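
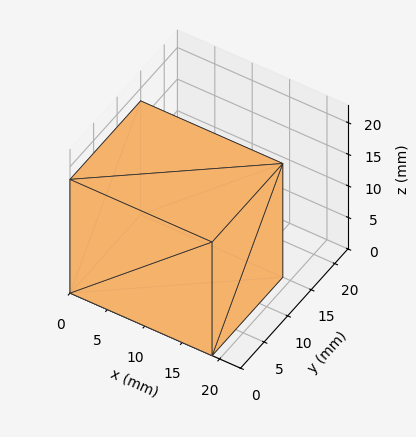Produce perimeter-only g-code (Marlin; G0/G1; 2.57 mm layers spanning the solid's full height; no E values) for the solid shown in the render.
Reading the render: the shape is a rectangular box, roughly 19 × 15 mm footprint and 18 mm tall (dimensions read to the nearest mm from the axis ticks). For the g-code, the solid's height is divided into equal slices at the stated Δz and each level perimeter traced with G1 moves after a G0 lift.

; perimeter-only toolpath
G21 ; units = mm
G90 ; absolute positioning
G28 ; home
; layer 1
G0 Z2.57
G0 X0.00 Y0.00
G1 X19.00 Y0.00
G1 X19.00 Y15.00
G1 X0.00 Y15.00
G1 X0.00 Y0.00
; layer 2
G0 Z5.14
G0 X0.00 Y0.00
G1 X19.00 Y0.00
G1 X19.00 Y15.00
G1 X0.00 Y15.00
G1 X0.00 Y0.00
; layer 3
G0 Z7.71
G0 X0.00 Y0.00
G1 X19.00 Y0.00
G1 X19.00 Y15.00
G1 X0.00 Y15.00
G1 X0.00 Y0.00
; layer 4
G0 Z10.29
G0 X0.00 Y0.00
G1 X19.00 Y0.00
G1 X19.00 Y15.00
G1 X0.00 Y15.00
G1 X0.00 Y0.00
; layer 5
G0 Z12.86
G0 X0.00 Y0.00
G1 X19.00 Y0.00
G1 X19.00 Y15.00
G1 X0.00 Y15.00
G1 X0.00 Y0.00
; layer 6
G0 Z15.43
G0 X0.00 Y0.00
G1 X19.00 Y0.00
G1 X19.00 Y15.00
G1 X0.00 Y15.00
G1 X0.00 Y0.00
; layer 7
G0 Z18.00
G0 X0.00 Y0.00
G1 X19.00 Y0.00
G1 X19.00 Y15.00
G1 X0.00 Y15.00
G1 X0.00 Y0.00
M2 ; end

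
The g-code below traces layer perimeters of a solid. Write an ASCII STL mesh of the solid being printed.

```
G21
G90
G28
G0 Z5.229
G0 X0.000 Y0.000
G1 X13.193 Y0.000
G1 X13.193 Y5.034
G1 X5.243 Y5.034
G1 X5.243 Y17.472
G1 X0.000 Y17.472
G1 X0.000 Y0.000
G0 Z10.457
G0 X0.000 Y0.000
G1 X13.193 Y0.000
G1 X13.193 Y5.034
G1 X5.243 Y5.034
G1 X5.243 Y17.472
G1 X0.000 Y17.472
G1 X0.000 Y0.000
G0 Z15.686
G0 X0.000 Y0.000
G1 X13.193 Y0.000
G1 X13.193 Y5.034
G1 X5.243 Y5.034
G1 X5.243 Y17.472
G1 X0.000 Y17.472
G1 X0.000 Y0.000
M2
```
solid part
  facet normal 0.0000 0.0000 -1.0000
    outer loop
      vertex 13.193 5.034 0.000
      vertex 13.193 0.000 0.000
      vertex 0.000 0.000 0.000
    endloop
  endfacet
  facet normal 0.0000 0.0000 -1.0000
    outer loop
      vertex 5.243 5.034 0.000
      vertex 13.193 5.034 0.000
      vertex 0.000 0.000 0.000
    endloop
  endfacet
  facet normal 0.0000 0.0000 -1.0000
    outer loop
      vertex 5.243 17.472 0.000
      vertex 5.243 5.034 0.000
      vertex 0.000 0.000 0.000
    endloop
  endfacet
  facet normal 0.0000 0.0000 -1.0000
    outer loop
      vertex 0.000 17.472 0.000
      vertex 5.243 17.472 0.000
      vertex 0.000 0.000 0.000
    endloop
  endfacet
  facet normal 0.0000 0.0000 1.0000
    outer loop
      vertex 0.000 0.000 15.686
      vertex 13.193 0.000 15.686
      vertex 13.193 5.034 15.686
    endloop
  endfacet
  facet normal 0.0000 0.0000 1.0000
    outer loop
      vertex 0.000 0.000 15.686
      vertex 13.193 5.034 15.686
      vertex 5.243 5.034 15.686
    endloop
  endfacet
  facet normal 0.0000 0.0000 1.0000
    outer loop
      vertex 0.000 0.000 15.686
      vertex 5.243 5.034 15.686
      vertex 5.243 17.472 15.686
    endloop
  endfacet
  facet normal 0.0000 0.0000 1.0000
    outer loop
      vertex 0.000 0.000 15.686
      vertex 5.243 17.472 15.686
      vertex 0.000 17.472 15.686
    endloop
  endfacet
  facet normal 0.0000 -1.0000 0.0000
    outer loop
      vertex 0.000 0.000 0.000
      vertex 13.193 0.000 0.000
      vertex 13.193 0.000 15.686
    endloop
  endfacet
  facet normal 0.0000 -1.0000 0.0000
    outer loop
      vertex 0.000 0.000 0.000
      vertex 13.193 0.000 15.686
      vertex 0.000 0.000 15.686
    endloop
  endfacet
  facet normal 1.0000 0.0000 0.0000
    outer loop
      vertex 13.193 0.000 0.000
      vertex 13.193 5.034 0.000
      vertex 13.193 5.034 15.686
    endloop
  endfacet
  facet normal 1.0000 0.0000 0.0000
    outer loop
      vertex 13.193 0.000 0.000
      vertex 13.193 5.034 15.686
      vertex 13.193 0.000 15.686
    endloop
  endfacet
  facet normal 0.0000 1.0000 0.0000
    outer loop
      vertex 13.193 5.034 0.000
      vertex 5.243 5.034 0.000
      vertex 5.243 5.034 15.686
    endloop
  endfacet
  facet normal 0.0000 1.0000 0.0000
    outer loop
      vertex 13.193 5.034 0.000
      vertex 5.243 5.034 15.686
      vertex 13.193 5.034 15.686
    endloop
  endfacet
  facet normal 1.0000 0.0000 0.0000
    outer loop
      vertex 5.243 5.034 0.000
      vertex 5.243 17.472 0.000
      vertex 5.243 17.472 15.686
    endloop
  endfacet
  facet normal 1.0000 0.0000 0.0000
    outer loop
      vertex 5.243 5.034 0.000
      vertex 5.243 17.472 15.686
      vertex 5.243 5.034 15.686
    endloop
  endfacet
  facet normal 0.0000 1.0000 0.0000
    outer loop
      vertex 5.243 17.472 0.000
      vertex 0.000 17.472 0.000
      vertex 0.000 17.472 15.686
    endloop
  endfacet
  facet normal 0.0000 1.0000 0.0000
    outer loop
      vertex 5.243 17.472 0.000
      vertex 0.000 17.472 15.686
      vertex 5.243 17.472 15.686
    endloop
  endfacet
  facet normal -1.0000 0.0000 0.0000
    outer loop
      vertex 0.000 17.472 0.000
      vertex 0.000 0.000 0.000
      vertex 0.000 0.000 15.686
    endloop
  endfacet
  facet normal -1.0000 0.0000 0.0000
    outer loop
      vertex 0.000 17.472 0.000
      vertex 0.000 0.000 15.686
      vertex 0.000 17.472 15.686
    endloop
  endfacet
endsolid part

The G0 Z moves step by Δz≈5.229 mm. Every layer's G1 loop is the same polygon, so the solid is a straight extrusion of it from z=0 to z≈15.7. Closing with flat bottom and top caps and triangulating gives 20 facets — an L-shaped prism: outer 13.2 × 17.5 mm, arm thicknesses ≈ 5.03 mm (horizontal) and 5.24 mm (vertical), extruded 15.7 mm in z.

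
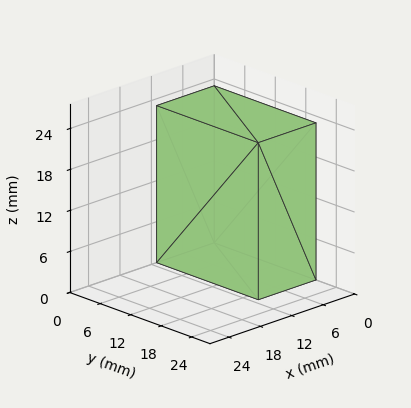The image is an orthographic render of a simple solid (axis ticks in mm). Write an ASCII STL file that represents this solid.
Reading the render: the shape is a rectangular box, roughly 11 × 20 mm footprint and 23 mm tall (dimensions read to the nearest mm from the axis ticks). For the STL, each face is triangulated and given an outward normal.

solid part
  facet normal 0.0000 0.0000 -1.0000
    outer loop
      vertex 11.0 20.0 0.0
      vertex 11.0 0.0 0.0
      vertex 0.0 0.0 0.0
    endloop
  endfacet
  facet normal 0.0000 0.0000 -1.0000
    outer loop
      vertex 0.0 20.0 0.0
      vertex 11.0 20.0 0.0
      vertex 0.0 0.0 0.0
    endloop
  endfacet
  facet normal 0.0000 0.0000 1.0000
    outer loop
      vertex 0.0 0.0 23.0
      vertex 11.0 0.0 23.0
      vertex 11.0 20.0 23.0
    endloop
  endfacet
  facet normal 0.0000 0.0000 1.0000
    outer loop
      vertex 0.0 0.0 23.0
      vertex 11.0 20.0 23.0
      vertex 0.0 20.0 23.0
    endloop
  endfacet
  facet normal 0.0000 -1.0000 0.0000
    outer loop
      vertex 0.0 0.0 0.0
      vertex 11.0 0.0 0.0
      vertex 11.0 0.0 23.0
    endloop
  endfacet
  facet normal 0.0000 -1.0000 0.0000
    outer loop
      vertex 0.0 0.0 0.0
      vertex 11.0 0.0 23.0
      vertex 0.0 0.0 23.0
    endloop
  endfacet
  facet normal 0.0000 1.0000 0.0000
    outer loop
      vertex 11.0 20.0 23.0
      vertex 11.0 20.0 0.0
      vertex 0.0 20.0 0.0
    endloop
  endfacet
  facet normal 0.0000 1.0000 0.0000
    outer loop
      vertex 0.0 20.0 23.0
      vertex 11.0 20.0 23.0
      vertex 0.0 20.0 0.0
    endloop
  endfacet
  facet normal -1.0000 0.0000 0.0000
    outer loop
      vertex 0.0 20.0 23.0
      vertex 0.0 20.0 0.0
      vertex 0.0 0.0 0.0
    endloop
  endfacet
  facet normal -1.0000 0.0000 0.0000
    outer loop
      vertex 0.0 0.0 23.0
      vertex 0.0 20.0 23.0
      vertex 0.0 0.0 0.0
    endloop
  endfacet
  facet normal 1.0000 0.0000 0.0000
    outer loop
      vertex 11.0 0.0 0.0
      vertex 11.0 20.0 0.0
      vertex 11.0 20.0 23.0
    endloop
  endfacet
  facet normal 1.0000 0.0000 0.0000
    outer loop
      vertex 11.0 0.0 0.0
      vertex 11.0 20.0 23.0
      vertex 11.0 0.0 23.0
    endloop
  endfacet
endsolid part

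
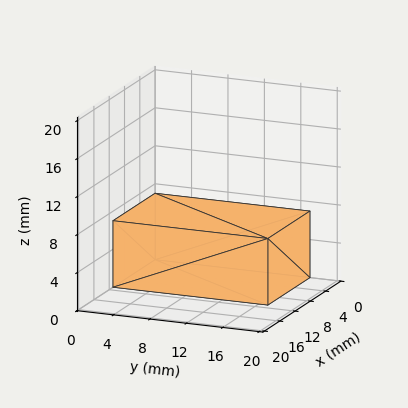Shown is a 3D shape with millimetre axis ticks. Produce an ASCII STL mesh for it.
Reading the render: the shape is a rectangular box, roughly 11 × 17 mm footprint and 7 mm tall (dimensions read to the nearest mm from the axis ticks). For the STL, each face is triangulated and given an outward normal.

solid part
  facet normal 0.0000 0.0000 -1.0000
    outer loop
      vertex 11.00 17.00 0.00
      vertex 11.00 0.00 0.00
      vertex 0.00 0.00 0.00
    endloop
  endfacet
  facet normal 0.0000 0.0000 -1.0000
    outer loop
      vertex 0.00 17.00 0.00
      vertex 11.00 17.00 0.00
      vertex 0.00 0.00 0.00
    endloop
  endfacet
  facet normal 0.0000 0.0000 1.0000
    outer loop
      vertex 0.00 0.00 7.00
      vertex 11.00 0.00 7.00
      vertex 11.00 17.00 7.00
    endloop
  endfacet
  facet normal 0.0000 0.0000 1.0000
    outer loop
      vertex 0.00 0.00 7.00
      vertex 11.00 17.00 7.00
      vertex 0.00 17.00 7.00
    endloop
  endfacet
  facet normal 0.0000 -1.0000 0.0000
    outer loop
      vertex 0.00 0.00 0.00
      vertex 11.00 0.00 0.00
      vertex 11.00 0.00 7.00
    endloop
  endfacet
  facet normal 0.0000 -1.0000 0.0000
    outer loop
      vertex 0.00 0.00 0.00
      vertex 11.00 0.00 7.00
      vertex 0.00 0.00 7.00
    endloop
  endfacet
  facet normal 0.0000 1.0000 0.0000
    outer loop
      vertex 11.00 17.00 7.00
      vertex 11.00 17.00 0.00
      vertex 0.00 17.00 0.00
    endloop
  endfacet
  facet normal 0.0000 1.0000 0.0000
    outer loop
      vertex 0.00 17.00 7.00
      vertex 11.00 17.00 7.00
      vertex 0.00 17.00 0.00
    endloop
  endfacet
  facet normal -1.0000 0.0000 0.0000
    outer loop
      vertex 0.00 17.00 7.00
      vertex 0.00 17.00 0.00
      vertex 0.00 0.00 0.00
    endloop
  endfacet
  facet normal -1.0000 0.0000 0.0000
    outer loop
      vertex 0.00 0.00 7.00
      vertex 0.00 17.00 7.00
      vertex 0.00 0.00 0.00
    endloop
  endfacet
  facet normal 1.0000 0.0000 0.0000
    outer loop
      vertex 11.00 0.00 0.00
      vertex 11.00 17.00 0.00
      vertex 11.00 17.00 7.00
    endloop
  endfacet
  facet normal 1.0000 0.0000 0.0000
    outer loop
      vertex 11.00 0.00 0.00
      vertex 11.00 17.00 7.00
      vertex 11.00 0.00 7.00
    endloop
  endfacet
endsolid part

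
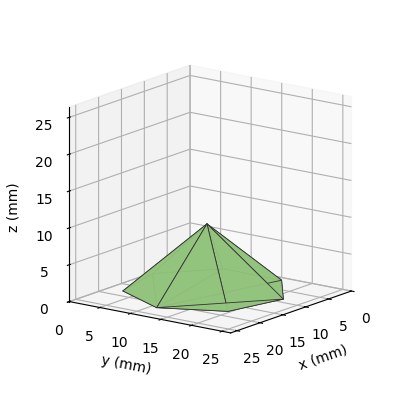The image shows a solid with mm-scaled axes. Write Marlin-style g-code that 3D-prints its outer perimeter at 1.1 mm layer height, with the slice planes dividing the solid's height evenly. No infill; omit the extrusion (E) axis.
Reading the render: the shape is a regular 7-sided pyramid, base circumscribed radius ≈ 11 mm, apex at z ≈ 9 mm (dimensions read to the nearest mm from the axis ticks). For the g-code, the solid's height is divided into equal slices at the stated Δz and each level perimeter traced with G1 moves after a G0 lift.

; perimeter-only toolpath
G21 ; units = mm
G90 ; absolute positioning
G28 ; home
; layer 1
G0 Z1.1
G0 X20.6 Y11.0
G1 X17.0 Y18.5
G1 X8.9 Y20.4
G1 X2.3 Y15.2
G1 X2.3 Y6.8
G1 X8.9 Y1.6
G1 X17.0 Y3.5
G1 X20.6 Y11.0
; layer 2
G0 Z2.2
G0 X19.2 Y11.0
G1 X16.2 Y17.5
G1 X9.2 Y19.0
G1 X3.6 Y14.6
G1 X3.6 Y7.4
G1 X9.2 Y3.0
G1 X16.2 Y4.5
G1 X19.2 Y11.0
; layer 3
G0 Z3.4
G0 X17.9 Y11.0
G1 X15.3 Y16.4
G1 X9.5 Y17.7
G1 X4.8 Y14.0
G1 X4.8 Y8.0
G1 X9.5 Y4.3
G1 X15.3 Y5.6
G1 X17.9 Y11.0
; layer 4
G0 Z4.5
G0 X16.5 Y11.0
G1 X14.4 Y15.3
G1 X9.8 Y16.4
G1 X6.0 Y13.4
G1 X6.0 Y8.6
G1 X9.8 Y5.7
G1 X14.4 Y6.7
G1 X16.5 Y11.0
; layer 5
G0 Z5.6
G0 X15.1 Y11.0
G1 X13.6 Y14.2
G1 X10.1 Y15.0
G1 X7.3 Y12.8
G1 X7.3 Y9.2
G1 X10.1 Y7.0
G1 X13.6 Y7.8
G1 X15.1 Y11.0
; layer 6
G0 Z6.8
G0 X13.8 Y11.0
G1 X12.7 Y13.2
G1 X10.4 Y13.7
G1 X8.5 Y12.2
G1 X8.5 Y9.8
G1 X10.4 Y8.3
G1 X12.7 Y8.8
G1 X13.8 Y11.0
; layer 7
G0 Z7.9
G0 X12.4 Y11.0
G1 X11.9 Y12.1
G1 X10.7 Y12.3
G1 X9.8 Y11.6
G1 X9.8 Y10.4
G1 X10.7 Y9.7
G1 X11.9 Y9.9
G1 X12.4 Y11.0
M2 ; end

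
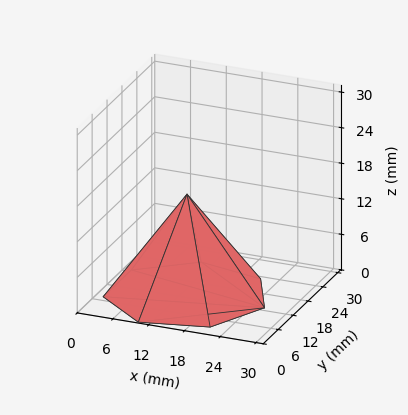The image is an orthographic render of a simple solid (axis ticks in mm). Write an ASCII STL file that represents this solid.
Reading the render: the shape is a regular 7-sided pyramid, base circumscribed radius ≈ 13 mm, apex at z ≈ 17 mm (dimensions read to the nearest mm from the axis ticks). For the STL, each face is triangulated and given an outward normal.

solid part
  facet normal 0.0000 0.0000 -1.0000
    outer loop
      vertex 10.11 25.67 0.00
      vertex 21.11 23.16 0.00
      vertex 26.00 13.00 0.00
    endloop
  endfacet
  facet normal 0.0000 0.0000 -1.0000
    outer loop
      vertex 1.29 18.64 0.00
      vertex 10.11 25.67 0.00
      vertex 26.00 13.00 0.00
    endloop
  endfacet
  facet normal 0.0000 0.0000 -1.0000
    outer loop
      vertex 1.29 7.36 0.00
      vertex 1.29 18.64 0.00
      vertex 26.00 13.00 0.00
    endloop
  endfacet
  facet normal 0.0000 0.0000 -1.0000
    outer loop
      vertex 10.11 0.33 0.00
      vertex 1.29 7.36 0.00
      vertex 26.00 13.00 0.00
    endloop
  endfacet
  facet normal 0.0000 0.0000 -1.0000
    outer loop
      vertex 21.11 2.84 0.00
      vertex 10.11 0.33 0.00
      vertex 26.00 13.00 0.00
    endloop
  endfacet
  facet normal 0.7420 0.3571 0.5674
    outer loop
      vertex 26.00 13.00 0.00
      vertex 21.11 23.16 0.00
      vertex 13.00 13.00 17.00
    endloop
  endfacet
  facet normal 0.1832 0.8029 0.5673
    outer loop
      vertex 21.11 23.16 0.00
      vertex 10.11 25.67 0.00
      vertex 13.00 13.00 17.00
    endloop
  endfacet
  facet normal -0.5133 0.6440 0.5672
    outer loop
      vertex 10.11 25.67 0.00
      vertex 1.29 18.64 0.00
      vertex 13.00 13.00 17.00
    endloop
  endfacet
  facet normal -0.8235 0.0000 0.5673
    outer loop
      vertex 1.29 18.64 0.00
      vertex 1.29 7.36 0.00
      vertex 13.00 13.00 17.00
    endloop
  endfacet
  facet normal -0.5133 -0.6440 0.5672
    outer loop
      vertex 1.29 7.36 0.00
      vertex 10.11 0.33 0.00
      vertex 13.00 13.00 17.00
    endloop
  endfacet
  facet normal 0.1832 -0.8029 0.5673
    outer loop
      vertex 10.11 0.33 0.00
      vertex 21.11 2.84 0.00
      vertex 13.00 13.00 17.00
    endloop
  endfacet
  facet normal 0.7420 -0.3571 0.5674
    outer loop
      vertex 21.11 2.84 0.00
      vertex 26.00 13.00 0.00
      vertex 13.00 13.00 17.00
    endloop
  endfacet
endsolid part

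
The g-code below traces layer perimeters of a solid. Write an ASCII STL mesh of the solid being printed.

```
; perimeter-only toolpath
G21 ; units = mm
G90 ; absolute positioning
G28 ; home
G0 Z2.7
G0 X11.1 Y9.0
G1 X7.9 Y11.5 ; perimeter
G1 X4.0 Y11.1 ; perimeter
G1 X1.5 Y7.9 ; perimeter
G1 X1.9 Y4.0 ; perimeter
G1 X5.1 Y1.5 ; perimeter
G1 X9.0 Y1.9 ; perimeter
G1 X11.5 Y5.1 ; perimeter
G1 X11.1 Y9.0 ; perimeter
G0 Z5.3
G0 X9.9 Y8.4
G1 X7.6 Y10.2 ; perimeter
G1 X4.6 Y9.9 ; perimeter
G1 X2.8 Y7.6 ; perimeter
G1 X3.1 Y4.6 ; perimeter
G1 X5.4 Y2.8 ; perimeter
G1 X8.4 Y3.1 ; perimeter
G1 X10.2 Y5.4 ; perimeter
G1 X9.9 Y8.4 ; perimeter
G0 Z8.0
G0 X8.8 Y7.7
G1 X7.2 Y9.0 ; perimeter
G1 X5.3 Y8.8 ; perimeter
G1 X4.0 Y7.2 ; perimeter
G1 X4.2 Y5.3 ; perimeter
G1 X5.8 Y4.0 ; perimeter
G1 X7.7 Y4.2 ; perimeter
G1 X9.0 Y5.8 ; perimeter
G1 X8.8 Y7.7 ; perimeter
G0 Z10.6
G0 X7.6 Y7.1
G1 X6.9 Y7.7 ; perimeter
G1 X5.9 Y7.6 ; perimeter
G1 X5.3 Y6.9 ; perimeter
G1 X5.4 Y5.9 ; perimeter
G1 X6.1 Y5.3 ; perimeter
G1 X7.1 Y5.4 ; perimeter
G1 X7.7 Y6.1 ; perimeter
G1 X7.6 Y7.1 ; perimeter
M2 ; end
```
solid part
  facet normal 0.0000 0.0000 -1.0000
    outer loop
      vertex 3.4 12.2 0.0
      vertex 8.3 12.7 0.0
      vertex 12.2 9.6 0.0
    endloop
  endfacet
  facet normal 0.0000 0.0000 -1.0000
    outer loop
      vertex 0.3 8.3 0.0
      vertex 3.4 12.2 0.0
      vertex 12.2 9.6 0.0
    endloop
  endfacet
  facet normal 0.0000 0.0000 -1.0000
    outer loop
      vertex 0.8 3.4 0.0
      vertex 0.3 8.3 0.0
      vertex 12.2 9.6 0.0
    endloop
  endfacet
  facet normal 0.0000 0.0000 -1.0000
    outer loop
      vertex 4.7 0.3 0.0
      vertex 0.8 3.4 0.0
      vertex 12.2 9.6 0.0
    endloop
  endfacet
  facet normal 0.0000 0.0000 -1.0000
    outer loop
      vertex 9.6 0.8 0.0
      vertex 4.7 0.3 0.0
      vertex 12.2 9.6 0.0
    endloop
  endfacet
  facet normal 0.0000 0.0000 -1.0000
    outer loop
      vertex 12.7 4.7 0.0
      vertex 9.6 0.8 0.0
      vertex 12.2 9.6 0.0
    endloop
  endfacet
  facet normal 0.5676 0.7141 0.4097
    outer loop
      vertex 12.2 9.6 0.0
      vertex 8.3 12.7 0.0
      vertex 6.5 6.5 13.3
    endloop
  endfacet
  facet normal -0.0926 0.9072 0.4104
    outer loop
      vertex 8.3 12.7 0.0
      vertex 3.4 12.2 0.0
      vertex 6.5 6.5 13.3
    endloop
  endfacet
  facet normal -0.7141 0.5676 0.4097
    outer loop
      vertex 3.4 12.2 0.0
      vertex 0.3 8.3 0.0
      vertex 6.5 6.5 13.3
    endloop
  endfacet
  facet normal -0.9072 -0.0926 0.4104
    outer loop
      vertex 0.3 8.3 0.0
      vertex 0.8 3.4 0.0
      vertex 6.5 6.5 13.3
    endloop
  endfacet
  facet normal -0.5676 -0.7141 0.4097
    outer loop
      vertex 0.8 3.4 0.0
      vertex 4.7 0.3 0.0
      vertex 6.5 6.5 13.3
    endloop
  endfacet
  facet normal 0.0926 -0.9072 0.4104
    outer loop
      vertex 4.7 0.3 0.0
      vertex 9.6 0.8 0.0
      vertex 6.5 6.5 13.3
    endloop
  endfacet
  facet normal 0.7141 -0.5676 0.4097
    outer loop
      vertex 9.6 0.8 0.0
      vertex 12.7 4.7 0.0
      vertex 6.5 6.5 13.3
    endloop
  endfacet
  facet normal 0.9072 0.0926 0.4104
    outer loop
      vertex 12.7 4.7 0.0
      vertex 12.2 9.6 0.0
      vertex 6.5 6.5 13.3
    endloop
  endfacet
endsolid part

The G0 Z moves step by Δz≈2.7 mm. The G1 loops shrink linearly with z, so the solid tapers from its base footprint up to z≈13.3. Closing with a flat bottom cap and the tapered top and triangulating gives 14 facets — a regular 8-sided pyramid, base circumscribed radius ≈ 6.5 mm, apex at z ≈ 13.3 mm.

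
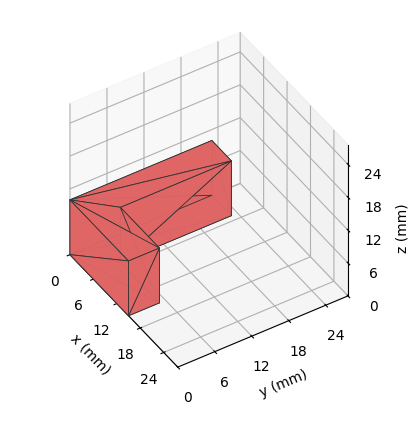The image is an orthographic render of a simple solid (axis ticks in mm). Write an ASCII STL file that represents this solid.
Reading the render: the shape is an L-shaped prism: outer 15 × 23 mm, arm thicknesses ≈ 5 mm (horizontal) and 5 mm (vertical), extruded 10 mm in z (dimensions read to the nearest mm from the axis ticks). For the STL, each face is triangulated and given an outward normal.

solid part
  facet normal 0.0000 0.0000 -1.0000
    outer loop
      vertex 15.00 5.00 0.00
      vertex 15.00 0.00 0.00
      vertex 0.00 0.00 0.00
    endloop
  endfacet
  facet normal 0.0000 0.0000 -1.0000
    outer loop
      vertex 5.00 5.00 0.00
      vertex 15.00 5.00 0.00
      vertex 0.00 0.00 0.00
    endloop
  endfacet
  facet normal 0.0000 0.0000 -1.0000
    outer loop
      vertex 5.00 23.00 0.00
      vertex 5.00 5.00 0.00
      vertex 0.00 0.00 0.00
    endloop
  endfacet
  facet normal 0.0000 0.0000 -1.0000
    outer loop
      vertex 0.00 23.00 0.00
      vertex 5.00 23.00 0.00
      vertex 0.00 0.00 0.00
    endloop
  endfacet
  facet normal 0.0000 0.0000 1.0000
    outer loop
      vertex 0.00 0.00 10.00
      vertex 15.00 0.00 10.00
      vertex 15.00 5.00 10.00
    endloop
  endfacet
  facet normal 0.0000 0.0000 1.0000
    outer loop
      vertex 0.00 0.00 10.00
      vertex 15.00 5.00 10.00
      vertex 5.00 5.00 10.00
    endloop
  endfacet
  facet normal 0.0000 0.0000 1.0000
    outer loop
      vertex 0.00 0.00 10.00
      vertex 5.00 5.00 10.00
      vertex 5.00 23.00 10.00
    endloop
  endfacet
  facet normal 0.0000 0.0000 1.0000
    outer loop
      vertex 0.00 0.00 10.00
      vertex 5.00 23.00 10.00
      vertex 0.00 23.00 10.00
    endloop
  endfacet
  facet normal 0.0000 -1.0000 0.0000
    outer loop
      vertex 0.00 0.00 0.00
      vertex 15.00 0.00 0.00
      vertex 15.00 0.00 10.00
    endloop
  endfacet
  facet normal 0.0000 -1.0000 0.0000
    outer loop
      vertex 0.00 0.00 0.00
      vertex 15.00 0.00 10.00
      vertex 0.00 0.00 10.00
    endloop
  endfacet
  facet normal 1.0000 0.0000 0.0000
    outer loop
      vertex 15.00 0.00 0.00
      vertex 15.00 5.00 0.00
      vertex 15.00 5.00 10.00
    endloop
  endfacet
  facet normal 1.0000 0.0000 0.0000
    outer loop
      vertex 15.00 0.00 0.00
      vertex 15.00 5.00 10.00
      vertex 15.00 0.00 10.00
    endloop
  endfacet
  facet normal 0.0000 1.0000 0.0000
    outer loop
      vertex 15.00 5.00 0.00
      vertex 5.00 5.00 0.00
      vertex 5.00 5.00 10.00
    endloop
  endfacet
  facet normal 0.0000 1.0000 0.0000
    outer loop
      vertex 15.00 5.00 0.00
      vertex 5.00 5.00 10.00
      vertex 15.00 5.00 10.00
    endloop
  endfacet
  facet normal 1.0000 0.0000 0.0000
    outer loop
      vertex 5.00 5.00 0.00
      vertex 5.00 23.00 0.00
      vertex 5.00 23.00 10.00
    endloop
  endfacet
  facet normal 1.0000 0.0000 0.0000
    outer loop
      vertex 5.00 5.00 0.00
      vertex 5.00 23.00 10.00
      vertex 5.00 5.00 10.00
    endloop
  endfacet
  facet normal 0.0000 1.0000 0.0000
    outer loop
      vertex 5.00 23.00 0.00
      vertex 0.00 23.00 0.00
      vertex 0.00 23.00 10.00
    endloop
  endfacet
  facet normal 0.0000 1.0000 0.0000
    outer loop
      vertex 5.00 23.00 0.00
      vertex 0.00 23.00 10.00
      vertex 5.00 23.00 10.00
    endloop
  endfacet
  facet normal -1.0000 0.0000 0.0000
    outer loop
      vertex 0.00 23.00 0.00
      vertex 0.00 0.00 0.00
      vertex 0.00 0.00 10.00
    endloop
  endfacet
  facet normal -1.0000 0.0000 0.0000
    outer loop
      vertex 0.00 23.00 0.00
      vertex 0.00 0.00 10.00
      vertex 0.00 23.00 10.00
    endloop
  endfacet
endsolid part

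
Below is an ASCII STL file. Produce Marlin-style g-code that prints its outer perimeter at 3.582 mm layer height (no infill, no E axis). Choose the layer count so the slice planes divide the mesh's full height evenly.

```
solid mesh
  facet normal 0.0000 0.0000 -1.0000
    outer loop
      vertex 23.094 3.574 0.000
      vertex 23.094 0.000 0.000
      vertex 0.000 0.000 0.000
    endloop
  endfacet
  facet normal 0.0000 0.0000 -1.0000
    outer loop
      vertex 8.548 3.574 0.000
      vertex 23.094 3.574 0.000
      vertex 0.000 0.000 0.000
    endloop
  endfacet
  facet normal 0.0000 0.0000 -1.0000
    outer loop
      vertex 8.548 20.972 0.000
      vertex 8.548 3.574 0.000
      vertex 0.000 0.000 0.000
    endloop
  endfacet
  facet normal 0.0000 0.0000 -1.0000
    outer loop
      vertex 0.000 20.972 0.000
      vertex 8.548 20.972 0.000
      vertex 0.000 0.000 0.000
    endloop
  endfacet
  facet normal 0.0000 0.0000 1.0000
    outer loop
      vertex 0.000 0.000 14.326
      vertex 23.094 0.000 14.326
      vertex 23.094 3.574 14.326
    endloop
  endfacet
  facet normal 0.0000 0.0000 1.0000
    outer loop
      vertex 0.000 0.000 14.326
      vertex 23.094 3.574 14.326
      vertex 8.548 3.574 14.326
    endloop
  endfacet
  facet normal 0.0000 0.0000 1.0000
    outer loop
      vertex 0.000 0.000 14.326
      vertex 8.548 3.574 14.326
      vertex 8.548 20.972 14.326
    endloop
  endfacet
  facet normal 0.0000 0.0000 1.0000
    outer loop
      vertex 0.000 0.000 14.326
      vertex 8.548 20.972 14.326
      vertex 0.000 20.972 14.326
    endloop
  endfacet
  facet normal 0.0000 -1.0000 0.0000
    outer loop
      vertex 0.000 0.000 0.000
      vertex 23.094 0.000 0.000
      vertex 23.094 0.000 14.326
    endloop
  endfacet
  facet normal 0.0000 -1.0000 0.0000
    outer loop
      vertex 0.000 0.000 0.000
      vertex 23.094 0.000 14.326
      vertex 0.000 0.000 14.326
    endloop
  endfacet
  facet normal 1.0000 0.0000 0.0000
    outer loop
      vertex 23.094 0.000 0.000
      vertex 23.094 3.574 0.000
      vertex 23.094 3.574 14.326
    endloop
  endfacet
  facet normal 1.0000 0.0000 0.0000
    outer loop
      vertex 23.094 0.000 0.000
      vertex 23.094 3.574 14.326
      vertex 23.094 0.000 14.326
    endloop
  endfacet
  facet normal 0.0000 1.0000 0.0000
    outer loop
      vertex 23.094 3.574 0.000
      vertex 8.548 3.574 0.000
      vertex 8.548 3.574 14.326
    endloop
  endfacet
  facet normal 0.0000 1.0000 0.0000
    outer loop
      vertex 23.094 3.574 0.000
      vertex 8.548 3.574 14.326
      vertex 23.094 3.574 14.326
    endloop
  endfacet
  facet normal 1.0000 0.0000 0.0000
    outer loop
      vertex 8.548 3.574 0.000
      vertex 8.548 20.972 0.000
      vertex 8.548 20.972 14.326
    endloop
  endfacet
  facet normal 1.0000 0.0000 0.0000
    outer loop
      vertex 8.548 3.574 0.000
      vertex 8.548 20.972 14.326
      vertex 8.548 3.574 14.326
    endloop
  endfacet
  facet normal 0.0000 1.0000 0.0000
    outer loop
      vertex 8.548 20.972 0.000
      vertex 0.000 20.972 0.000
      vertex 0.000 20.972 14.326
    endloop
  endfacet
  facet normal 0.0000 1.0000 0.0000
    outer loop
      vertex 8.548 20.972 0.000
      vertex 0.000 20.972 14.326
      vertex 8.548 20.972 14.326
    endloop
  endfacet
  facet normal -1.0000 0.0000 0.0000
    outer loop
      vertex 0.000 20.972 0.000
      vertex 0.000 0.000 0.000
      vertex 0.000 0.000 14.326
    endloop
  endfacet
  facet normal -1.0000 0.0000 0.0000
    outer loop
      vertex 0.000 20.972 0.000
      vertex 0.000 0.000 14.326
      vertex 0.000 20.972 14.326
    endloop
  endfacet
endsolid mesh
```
; perimeter-only toolpath
G21 ; units = mm
G90 ; absolute positioning
G28 ; home
; layer 1
G0 Z3.582
G0 X0.000 Y0.000
G1 X23.094 Y0.000
G1 X23.094 Y3.574
G1 X8.548 Y3.574
G1 X8.548 Y20.972
G1 X0.000 Y20.972
G1 X0.000 Y0.000
; layer 2
G0 Z7.163
G0 X0.000 Y0.000
G1 X23.094 Y0.000
G1 X23.094 Y3.574
G1 X8.548 Y3.574
G1 X8.548 Y20.972
G1 X0.000 Y20.972
G1 X0.000 Y0.000
; layer 3
G0 Z10.745
G0 X0.000 Y0.000
G1 X23.094 Y0.000
G1 X23.094 Y3.574
G1 X8.548 Y3.574
G1 X8.548 Y20.972
G1 X0.000 Y20.972
G1 X0.000 Y0.000
; layer 4
G0 Z14.326
G0 X0.000 Y0.000
G1 X23.094 Y0.000
G1 X23.094 Y3.574
G1 X8.548 Y3.574
G1 X8.548 Y20.972
G1 X0.000 Y20.972
G1 X0.000 Y0.000
M2 ; end

The solid is an L-shaped prism: outer 23.1 × 21 mm, arm thicknesses ≈ 3.57 mm (horizontal) and 8.55 mm (vertical), extruded 14.3 mm in z. Slicing at Δz = 3.582 mm — 4 equal slices spanning the solid's height, so layer i sits at z = i·h/4 — gives 4 non-empty perimeters. Each is a 6-segment closed polygon; G0 lifts to the layer z and rapids to the start vertex, then G1 traces the edges.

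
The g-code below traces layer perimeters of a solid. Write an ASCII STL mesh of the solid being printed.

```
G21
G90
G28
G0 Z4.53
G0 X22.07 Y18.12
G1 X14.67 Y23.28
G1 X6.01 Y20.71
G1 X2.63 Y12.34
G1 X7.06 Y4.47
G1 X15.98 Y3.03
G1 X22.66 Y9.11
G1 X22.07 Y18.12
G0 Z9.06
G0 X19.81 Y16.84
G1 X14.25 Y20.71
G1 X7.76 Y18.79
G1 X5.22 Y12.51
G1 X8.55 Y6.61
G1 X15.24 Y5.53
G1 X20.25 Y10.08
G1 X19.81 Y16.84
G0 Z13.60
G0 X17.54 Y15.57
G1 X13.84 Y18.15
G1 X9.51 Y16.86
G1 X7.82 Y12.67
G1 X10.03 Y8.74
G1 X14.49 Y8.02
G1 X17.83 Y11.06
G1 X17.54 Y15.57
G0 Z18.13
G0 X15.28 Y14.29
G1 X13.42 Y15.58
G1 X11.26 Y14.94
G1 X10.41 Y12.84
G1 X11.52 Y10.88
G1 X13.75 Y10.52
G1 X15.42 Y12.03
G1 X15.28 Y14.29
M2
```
solid part
  facet normal 0.0000 0.0000 -1.0000
    outer loop
      vertex 4.26 22.64 0.00
      vertex 15.08 25.85 0.00
      vertex 24.34 19.40 0.00
    endloop
  endfacet
  facet normal 0.0000 0.0000 -1.0000
    outer loop
      vertex 0.03 12.17 0.00
      vertex 4.26 22.64 0.00
      vertex 24.34 19.40 0.00
    endloop
  endfacet
  facet normal 0.0000 0.0000 -1.0000
    outer loop
      vertex 5.57 2.34 0.00
      vertex 0.03 12.17 0.00
      vertex 24.34 19.40 0.00
    endloop
  endfacet
  facet normal 0.0000 0.0000 -1.0000
    outer loop
      vertex 16.72 0.54 0.00
      vertex 5.57 2.34 0.00
      vertex 24.34 19.40 0.00
    endloop
  endfacet
  facet normal 0.0000 0.0000 -1.0000
    outer loop
      vertex 25.07 8.13 0.00
      vertex 16.72 0.54 0.00
      vertex 24.34 19.40 0.00
    endloop
  endfacet
  facet normal 0.5077 0.7289 0.4594
    outer loop
      vertex 24.34 19.40 0.00
      vertex 15.08 25.85 0.00
      vertex 13.01 13.01 22.66
    endloop
  endfacet
  facet normal -0.2526 0.8515 0.4594
    outer loop
      vertex 15.08 25.85 0.00
      vertex 4.26 22.64 0.00
      vertex 13.01 13.01 22.66
    endloop
  endfacet
  facet normal -0.8236 0.3327 0.4594
    outer loop
      vertex 4.26 22.64 0.00
      vertex 0.03 12.17 0.00
      vertex 13.01 13.01 22.66
    endloop
  endfacet
  facet normal -0.7738 -0.4361 0.4594
    outer loop
      vertex 0.03 12.17 0.00
      vertex 5.57 2.34 0.00
      vertex 13.01 13.01 22.66
    endloop
  endfacet
  facet normal -0.1416 -0.8769 0.4594
    outer loop
      vertex 5.57 2.34 0.00
      vertex 16.72 0.54 0.00
      vertex 13.01 13.01 22.66
    endloop
  endfacet
  facet normal 0.5974 -0.6572 0.4595
    outer loop
      vertex 16.72 0.54 0.00
      vertex 25.07 8.13 0.00
      vertex 13.01 13.01 22.66
    endloop
  endfacet
  facet normal 0.8864 0.0574 0.4594
    outer loop
      vertex 25.07 8.13 0.00
      vertex 24.34 19.40 0.00
      vertex 13.01 13.01 22.66
    endloop
  endfacet
endsolid part

The G0 Z moves step by Δz≈4.53 mm. The G1 loops shrink linearly with z, so the solid tapers from its base footprint up to z≈22.7. Closing with a flat bottom cap and the tapered top and triangulating gives 12 facets — a regular 7-sided pyramid, base circumscribed radius ≈ 13 mm, apex at z ≈ 22.7 mm.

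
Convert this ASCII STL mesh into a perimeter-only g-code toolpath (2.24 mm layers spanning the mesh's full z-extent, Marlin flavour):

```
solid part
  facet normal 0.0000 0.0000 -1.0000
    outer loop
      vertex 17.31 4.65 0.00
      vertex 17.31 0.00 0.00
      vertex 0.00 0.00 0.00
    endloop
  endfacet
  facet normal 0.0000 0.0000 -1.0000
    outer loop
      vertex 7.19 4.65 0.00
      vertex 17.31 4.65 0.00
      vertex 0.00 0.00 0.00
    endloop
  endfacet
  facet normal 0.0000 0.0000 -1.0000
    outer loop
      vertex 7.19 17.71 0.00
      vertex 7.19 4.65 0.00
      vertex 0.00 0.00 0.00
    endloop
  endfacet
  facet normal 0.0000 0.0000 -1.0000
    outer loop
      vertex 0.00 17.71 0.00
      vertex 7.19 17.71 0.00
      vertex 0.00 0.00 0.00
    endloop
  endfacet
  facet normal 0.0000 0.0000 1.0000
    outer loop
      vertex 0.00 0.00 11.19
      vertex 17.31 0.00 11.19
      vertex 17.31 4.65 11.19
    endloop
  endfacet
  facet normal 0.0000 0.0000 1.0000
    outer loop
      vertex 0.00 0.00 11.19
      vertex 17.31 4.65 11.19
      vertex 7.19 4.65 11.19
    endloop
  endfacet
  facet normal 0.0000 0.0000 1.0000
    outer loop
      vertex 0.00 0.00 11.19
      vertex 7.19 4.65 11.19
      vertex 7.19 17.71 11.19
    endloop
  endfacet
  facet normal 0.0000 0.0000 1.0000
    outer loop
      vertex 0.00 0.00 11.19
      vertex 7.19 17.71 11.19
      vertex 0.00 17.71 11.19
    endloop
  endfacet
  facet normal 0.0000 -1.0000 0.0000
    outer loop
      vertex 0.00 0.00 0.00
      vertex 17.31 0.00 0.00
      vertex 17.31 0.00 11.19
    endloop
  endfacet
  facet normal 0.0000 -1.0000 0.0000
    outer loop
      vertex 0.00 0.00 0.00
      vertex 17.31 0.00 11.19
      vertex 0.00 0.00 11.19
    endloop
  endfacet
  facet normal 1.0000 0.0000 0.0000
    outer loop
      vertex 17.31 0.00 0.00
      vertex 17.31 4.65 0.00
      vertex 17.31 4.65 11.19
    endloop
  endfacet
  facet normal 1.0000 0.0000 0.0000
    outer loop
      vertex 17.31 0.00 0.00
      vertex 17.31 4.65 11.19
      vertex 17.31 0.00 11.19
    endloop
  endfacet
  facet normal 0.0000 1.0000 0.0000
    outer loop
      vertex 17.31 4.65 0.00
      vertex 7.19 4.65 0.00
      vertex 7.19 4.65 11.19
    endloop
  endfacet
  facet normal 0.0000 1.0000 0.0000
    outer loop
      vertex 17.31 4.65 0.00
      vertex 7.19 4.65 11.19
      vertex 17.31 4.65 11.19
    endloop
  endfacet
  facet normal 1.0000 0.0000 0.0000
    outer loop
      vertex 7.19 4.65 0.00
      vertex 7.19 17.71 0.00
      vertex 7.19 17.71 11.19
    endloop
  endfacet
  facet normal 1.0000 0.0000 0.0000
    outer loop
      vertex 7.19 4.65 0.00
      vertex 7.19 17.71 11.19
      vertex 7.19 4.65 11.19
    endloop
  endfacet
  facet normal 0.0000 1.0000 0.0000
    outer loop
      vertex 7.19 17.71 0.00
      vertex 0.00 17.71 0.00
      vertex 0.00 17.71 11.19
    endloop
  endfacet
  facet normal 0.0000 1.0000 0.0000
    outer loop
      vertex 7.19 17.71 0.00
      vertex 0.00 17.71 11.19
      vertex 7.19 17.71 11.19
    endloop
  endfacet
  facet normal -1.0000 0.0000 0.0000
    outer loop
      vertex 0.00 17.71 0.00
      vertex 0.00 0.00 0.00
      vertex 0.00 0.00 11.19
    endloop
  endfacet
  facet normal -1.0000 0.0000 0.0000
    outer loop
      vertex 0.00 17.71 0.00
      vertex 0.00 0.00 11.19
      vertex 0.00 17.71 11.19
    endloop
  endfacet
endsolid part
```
; perimeter-only toolpath
G21 ; units = mm
G90 ; absolute positioning
G28 ; home
; layer 1
G0 Z2.24
G0 X0.00 Y0.00
G1 X17.31 Y0.00
G1 X17.31 Y4.65
G1 X7.19 Y4.65
G1 X7.19 Y17.71
G1 X0.00 Y17.71
G1 X0.00 Y0.00
; layer 2
G0 Z4.48
G0 X0.00 Y0.00
G1 X17.31 Y0.00
G1 X17.31 Y4.65
G1 X7.19 Y4.65
G1 X7.19 Y17.71
G1 X0.00 Y17.71
G1 X0.00 Y0.00
; layer 3
G0 Z6.71
G0 X0.00 Y0.00
G1 X17.31 Y0.00
G1 X17.31 Y4.65
G1 X7.19 Y4.65
G1 X7.19 Y17.71
G1 X0.00 Y17.71
G1 X0.00 Y0.00
; layer 4
G0 Z8.95
G0 X0.00 Y0.00
G1 X17.31 Y0.00
G1 X17.31 Y4.65
G1 X7.19 Y4.65
G1 X7.19 Y17.71
G1 X0.00 Y17.71
G1 X0.00 Y0.00
; layer 5
G0 Z11.19
G0 X0.00 Y0.00
G1 X17.31 Y0.00
G1 X17.31 Y4.65
G1 X7.19 Y4.65
G1 X7.19 Y17.71
G1 X0.00 Y17.71
G1 X0.00 Y0.00
M2 ; end

The solid is an L-shaped prism: outer 17.3 × 17.7 mm, arm thicknesses ≈ 4.65 mm (horizontal) and 7.19 mm (vertical), extruded 11.2 mm in z. Slicing at Δz = 2.24 mm — 5 equal slices spanning the solid's height, so layer i sits at z = i·h/5 — gives 5 non-empty perimeters. Each is a 6-segment closed polygon; G0 lifts to the layer z and rapids to the start vertex, then G1 traces the edges.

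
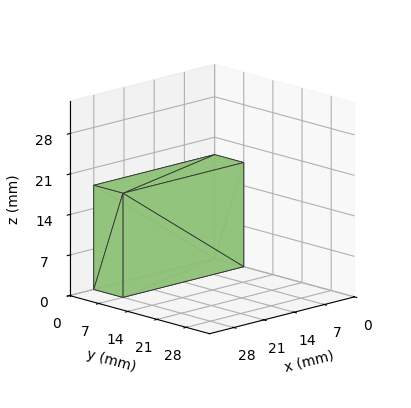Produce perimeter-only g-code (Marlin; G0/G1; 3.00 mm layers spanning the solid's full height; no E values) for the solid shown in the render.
Reading the render: the shape is a rectangular box, roughly 28 × 7 mm footprint and 18 mm tall (dimensions read to the nearest mm from the axis ticks). For the g-code, the solid's height is divided into equal slices at the stated Δz and each level perimeter traced with G1 moves after a G0 lift.

; perimeter-only toolpath
G21 ; units = mm
G90 ; absolute positioning
G28 ; home
; layer 1
G0 Z3.00
G0 X0.00 Y0.00
G1 X28.00 Y0.00
G1 X28.00 Y7.00
G1 X0.00 Y7.00
G1 X0.00 Y0.00
; layer 2
G0 Z6.00
G0 X0.00 Y0.00
G1 X28.00 Y0.00
G1 X28.00 Y7.00
G1 X0.00 Y7.00
G1 X0.00 Y0.00
; layer 3
G0 Z9.00
G0 X0.00 Y0.00
G1 X28.00 Y0.00
G1 X28.00 Y7.00
G1 X0.00 Y7.00
G1 X0.00 Y0.00
; layer 4
G0 Z12.00
G0 X0.00 Y0.00
G1 X28.00 Y0.00
G1 X28.00 Y7.00
G1 X0.00 Y7.00
G1 X0.00 Y0.00
; layer 5
G0 Z15.00
G0 X0.00 Y0.00
G1 X28.00 Y0.00
G1 X28.00 Y7.00
G1 X0.00 Y7.00
G1 X0.00 Y0.00
; layer 6
G0 Z18.00
G0 X0.00 Y0.00
G1 X28.00 Y0.00
G1 X28.00 Y7.00
G1 X0.00 Y7.00
G1 X0.00 Y0.00
M2 ; end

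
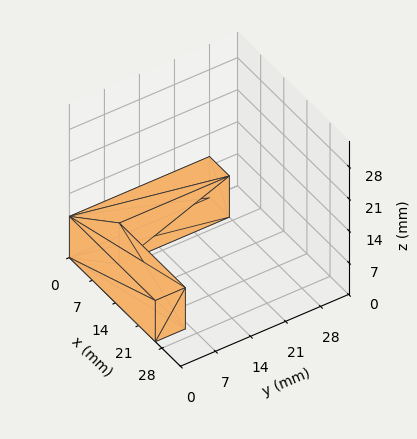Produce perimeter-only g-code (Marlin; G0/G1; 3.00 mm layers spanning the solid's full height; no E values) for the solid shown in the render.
Reading the render: the shape is an L-shaped prism: outer 26 × 28 mm, arm thicknesses ≈ 6 mm (horizontal) and 6 mm (vertical), extruded 9 mm in z (dimensions read to the nearest mm from the axis ticks). For the g-code, the solid's height is divided into equal slices at the stated Δz and each level perimeter traced with G1 moves after a G0 lift.

; perimeter-only toolpath
G21 ; units = mm
G90 ; absolute positioning
G28 ; home
; layer 1
G0 Z3.00
G0 X0.00 Y0.00
G1 X26.00 Y0.00
G1 X26.00 Y6.00
G1 X6.00 Y6.00
G1 X6.00 Y28.00
G1 X0.00 Y28.00
G1 X0.00 Y0.00
; layer 2
G0 Z6.00
G0 X0.00 Y0.00
G1 X26.00 Y0.00
G1 X26.00 Y6.00
G1 X6.00 Y6.00
G1 X6.00 Y28.00
G1 X0.00 Y28.00
G1 X0.00 Y0.00
; layer 3
G0 Z9.00
G0 X0.00 Y0.00
G1 X26.00 Y0.00
G1 X26.00 Y6.00
G1 X6.00 Y6.00
G1 X6.00 Y28.00
G1 X0.00 Y28.00
G1 X0.00 Y0.00
M2 ; end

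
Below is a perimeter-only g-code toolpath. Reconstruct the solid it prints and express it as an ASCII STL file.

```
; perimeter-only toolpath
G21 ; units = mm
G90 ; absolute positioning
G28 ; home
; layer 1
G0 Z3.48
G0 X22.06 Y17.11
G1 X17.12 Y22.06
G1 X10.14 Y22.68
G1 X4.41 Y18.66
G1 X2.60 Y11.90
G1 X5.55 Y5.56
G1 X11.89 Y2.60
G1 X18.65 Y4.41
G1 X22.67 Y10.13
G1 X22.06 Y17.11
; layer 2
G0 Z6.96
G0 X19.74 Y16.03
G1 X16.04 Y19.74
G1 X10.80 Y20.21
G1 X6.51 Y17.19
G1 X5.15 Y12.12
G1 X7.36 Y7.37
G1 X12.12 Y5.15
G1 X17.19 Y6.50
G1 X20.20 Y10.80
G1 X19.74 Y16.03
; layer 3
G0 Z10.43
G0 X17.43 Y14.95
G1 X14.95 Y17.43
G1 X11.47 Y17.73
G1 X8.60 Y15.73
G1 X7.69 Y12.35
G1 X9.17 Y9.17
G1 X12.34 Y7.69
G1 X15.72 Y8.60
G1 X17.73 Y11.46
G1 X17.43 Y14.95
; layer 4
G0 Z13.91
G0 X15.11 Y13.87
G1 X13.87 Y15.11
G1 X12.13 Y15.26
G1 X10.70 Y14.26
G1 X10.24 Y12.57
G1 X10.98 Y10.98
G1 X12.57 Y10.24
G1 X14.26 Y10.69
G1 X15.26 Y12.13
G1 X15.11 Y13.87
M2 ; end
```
solid part
  facet normal 0.0000 0.0000 -1.0000
    outer loop
      vertex 9.48 25.15 0.00
      vertex 18.20 24.38 0.00
      vertex 24.38 18.19 0.00
    endloop
  endfacet
  facet normal 0.0000 0.0000 -1.0000
    outer loop
      vertex 2.32 20.13 0.00
      vertex 9.48 25.15 0.00
      vertex 24.38 18.19 0.00
    endloop
  endfacet
  facet normal 0.0000 0.0000 -1.0000
    outer loop
      vertex 0.05 11.68 0.00
      vertex 2.32 20.13 0.00
      vertex 24.38 18.19 0.00
    endloop
  endfacet
  facet normal 0.0000 0.0000 -1.0000
    outer loop
      vertex 3.74 3.75 0.00
      vertex 0.05 11.68 0.00
      vertex 24.38 18.19 0.00
    endloop
  endfacet
  facet normal 0.0000 0.0000 -1.0000
    outer loop
      vertex 11.67 0.05 0.00
      vertex 3.74 3.75 0.00
      vertex 24.38 18.19 0.00
    endloop
  endfacet
  facet normal 0.0000 0.0000 -1.0000
    outer loop
      vertex 20.12 2.31 0.00
      vertex 11.67 0.05 0.00
      vertex 24.38 18.19 0.00
    endloop
  endfacet
  facet normal 0.0000 0.0000 -1.0000
    outer loop
      vertex 25.14 9.47 0.00
      vertex 20.12 2.31 0.00
      vertex 24.38 18.19 0.00
    endloop
  endfacet
  facet normal 0.5822 0.5813 0.5685
    outer loop
      vertex 24.38 18.19 0.00
      vertex 18.20 24.38 0.00
      vertex 12.79 12.79 17.39
    endloop
  endfacet
  facet normal 0.0724 0.8194 0.5686
    outer loop
      vertex 18.20 24.38 0.00
      vertex 9.48 25.15 0.00
      vertex 12.79 12.79 17.39
    endloop
  endfacet
  facet normal -0.4722 0.6736 0.5686
    outer loop
      vertex 9.48 25.15 0.00
      vertex 2.32 20.13 0.00
      vertex 12.79 12.79 17.39
    endloop
  endfacet
  facet normal -0.7945 0.2134 0.5685
    outer loop
      vertex 2.32 20.13 0.00
      vertex 0.05 11.68 0.00
      vertex 12.79 12.79 17.39
    endloop
  endfacet
  facet normal -0.7458 -0.3471 0.5686
    outer loop
      vertex 0.05 11.68 0.00
      vertex 3.74 3.75 0.00
      vertex 12.79 12.79 17.39
    endloop
  endfacet
  facet normal -0.3478 -0.7455 0.5686
    outer loop
      vertex 3.74 3.75 0.00
      vertex 11.67 0.05 0.00
      vertex 12.79 12.79 17.39
    endloop
  endfacet
  facet normal 0.2126 -0.7947 0.5685
    outer loop
      vertex 11.67 0.05 0.00
      vertex 20.12 2.31 0.00
      vertex 12.79 12.79 17.39
    endloop
  endfacet
  facet normal 0.6736 -0.4723 0.5685
    outer loop
      vertex 20.12 2.31 0.00
      vertex 25.14 9.47 0.00
      vertex 12.79 12.79 17.39
    endloop
  endfacet
  facet normal 0.8196 0.0714 0.5684
    outer loop
      vertex 25.14 9.47 0.00
      vertex 24.38 18.19 0.00
      vertex 12.79 12.79 17.39
    endloop
  endfacet
endsolid part

The G0 Z moves step by Δz≈3.48 mm. The G1 loops shrink linearly with z, so the solid tapers from its base footprint up to z≈17.4. Closing with a flat bottom cap and the tapered top and triangulating gives 16 facets — a regular 9-sided pyramid, base circumscribed radius ≈ 12.8 mm, apex at z ≈ 17.4 mm.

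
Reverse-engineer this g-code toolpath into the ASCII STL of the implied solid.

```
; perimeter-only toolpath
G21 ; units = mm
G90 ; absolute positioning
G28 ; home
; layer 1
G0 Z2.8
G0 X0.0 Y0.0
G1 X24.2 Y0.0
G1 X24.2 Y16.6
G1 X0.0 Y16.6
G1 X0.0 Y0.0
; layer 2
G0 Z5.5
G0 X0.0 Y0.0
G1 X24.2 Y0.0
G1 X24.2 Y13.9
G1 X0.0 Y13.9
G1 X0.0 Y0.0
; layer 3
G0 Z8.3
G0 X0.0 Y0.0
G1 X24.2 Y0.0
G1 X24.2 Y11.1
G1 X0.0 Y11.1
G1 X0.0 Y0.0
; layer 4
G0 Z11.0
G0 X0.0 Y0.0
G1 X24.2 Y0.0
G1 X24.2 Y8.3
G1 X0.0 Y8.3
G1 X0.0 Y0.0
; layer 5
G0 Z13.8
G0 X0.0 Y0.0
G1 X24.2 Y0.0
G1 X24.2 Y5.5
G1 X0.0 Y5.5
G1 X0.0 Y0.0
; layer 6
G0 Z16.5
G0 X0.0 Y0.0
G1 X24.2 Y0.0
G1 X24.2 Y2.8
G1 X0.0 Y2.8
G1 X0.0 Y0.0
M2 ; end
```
solid part
  facet normal 0.0000 0.0000 -1.0000
    outer loop
      vertex 24.2 19.4 0.0
      vertex 24.2 0.0 0.0
      vertex 0.0 0.0 0.0
    endloop
  endfacet
  facet normal 0.0000 0.0000 -1.0000
    outer loop
      vertex 0.0 19.4 0.0
      vertex 24.2 19.4 0.0
      vertex 0.0 0.0 0.0
    endloop
  endfacet
  facet normal 0.0000 -1.0000 0.0000
    outer loop
      vertex 0.0 0.0 0.0
      vertex 24.2 0.0 0.0
      vertex 24.2 0.0 19.3
    endloop
  endfacet
  facet normal 0.0000 -1.0000 0.0000
    outer loop
      vertex 0.0 0.0 0.0
      vertex 24.2 0.0 19.3
      vertex 0.0 0.0 19.3
    endloop
  endfacet
  facet normal 0.0000 0.7053 0.7089
    outer loop
      vertex 0.0 0.0 19.3
      vertex 24.2 0.0 19.3
      vertex 24.2 19.4 0.0
    endloop
  endfacet
  facet normal 0.0000 0.7053 0.7089
    outer loop
      vertex 0.0 0.0 19.3
      vertex 24.2 19.4 0.0
      vertex 0.0 19.4 0.0
    endloop
  endfacet
  facet normal -1.0000 0.0000 0.0000
    outer loop
      vertex 0.0 0.0 19.3
      vertex 0.0 19.4 0.0
      vertex 0.0 0.0 0.0
    endloop
  endfacet
  facet normal 1.0000 0.0000 0.0000
    outer loop
      vertex 24.2 0.0 0.0
      vertex 24.2 19.4 0.0
      vertex 24.2 0.0 19.3
    endloop
  endfacet
endsolid part

The G0 Z moves step by Δz≈2.8 mm. The G1 loops shrink linearly with z, so the solid tapers from its base footprint up to z≈19.3. Closing with a flat bottom cap and the tapered top and triangulating gives 8 facets — a wedge (ramp): 24.2 × 19.4 mm base, rising to 19.3 mm along the y=0 edge and sloping linearly to z=0 at y=19.4.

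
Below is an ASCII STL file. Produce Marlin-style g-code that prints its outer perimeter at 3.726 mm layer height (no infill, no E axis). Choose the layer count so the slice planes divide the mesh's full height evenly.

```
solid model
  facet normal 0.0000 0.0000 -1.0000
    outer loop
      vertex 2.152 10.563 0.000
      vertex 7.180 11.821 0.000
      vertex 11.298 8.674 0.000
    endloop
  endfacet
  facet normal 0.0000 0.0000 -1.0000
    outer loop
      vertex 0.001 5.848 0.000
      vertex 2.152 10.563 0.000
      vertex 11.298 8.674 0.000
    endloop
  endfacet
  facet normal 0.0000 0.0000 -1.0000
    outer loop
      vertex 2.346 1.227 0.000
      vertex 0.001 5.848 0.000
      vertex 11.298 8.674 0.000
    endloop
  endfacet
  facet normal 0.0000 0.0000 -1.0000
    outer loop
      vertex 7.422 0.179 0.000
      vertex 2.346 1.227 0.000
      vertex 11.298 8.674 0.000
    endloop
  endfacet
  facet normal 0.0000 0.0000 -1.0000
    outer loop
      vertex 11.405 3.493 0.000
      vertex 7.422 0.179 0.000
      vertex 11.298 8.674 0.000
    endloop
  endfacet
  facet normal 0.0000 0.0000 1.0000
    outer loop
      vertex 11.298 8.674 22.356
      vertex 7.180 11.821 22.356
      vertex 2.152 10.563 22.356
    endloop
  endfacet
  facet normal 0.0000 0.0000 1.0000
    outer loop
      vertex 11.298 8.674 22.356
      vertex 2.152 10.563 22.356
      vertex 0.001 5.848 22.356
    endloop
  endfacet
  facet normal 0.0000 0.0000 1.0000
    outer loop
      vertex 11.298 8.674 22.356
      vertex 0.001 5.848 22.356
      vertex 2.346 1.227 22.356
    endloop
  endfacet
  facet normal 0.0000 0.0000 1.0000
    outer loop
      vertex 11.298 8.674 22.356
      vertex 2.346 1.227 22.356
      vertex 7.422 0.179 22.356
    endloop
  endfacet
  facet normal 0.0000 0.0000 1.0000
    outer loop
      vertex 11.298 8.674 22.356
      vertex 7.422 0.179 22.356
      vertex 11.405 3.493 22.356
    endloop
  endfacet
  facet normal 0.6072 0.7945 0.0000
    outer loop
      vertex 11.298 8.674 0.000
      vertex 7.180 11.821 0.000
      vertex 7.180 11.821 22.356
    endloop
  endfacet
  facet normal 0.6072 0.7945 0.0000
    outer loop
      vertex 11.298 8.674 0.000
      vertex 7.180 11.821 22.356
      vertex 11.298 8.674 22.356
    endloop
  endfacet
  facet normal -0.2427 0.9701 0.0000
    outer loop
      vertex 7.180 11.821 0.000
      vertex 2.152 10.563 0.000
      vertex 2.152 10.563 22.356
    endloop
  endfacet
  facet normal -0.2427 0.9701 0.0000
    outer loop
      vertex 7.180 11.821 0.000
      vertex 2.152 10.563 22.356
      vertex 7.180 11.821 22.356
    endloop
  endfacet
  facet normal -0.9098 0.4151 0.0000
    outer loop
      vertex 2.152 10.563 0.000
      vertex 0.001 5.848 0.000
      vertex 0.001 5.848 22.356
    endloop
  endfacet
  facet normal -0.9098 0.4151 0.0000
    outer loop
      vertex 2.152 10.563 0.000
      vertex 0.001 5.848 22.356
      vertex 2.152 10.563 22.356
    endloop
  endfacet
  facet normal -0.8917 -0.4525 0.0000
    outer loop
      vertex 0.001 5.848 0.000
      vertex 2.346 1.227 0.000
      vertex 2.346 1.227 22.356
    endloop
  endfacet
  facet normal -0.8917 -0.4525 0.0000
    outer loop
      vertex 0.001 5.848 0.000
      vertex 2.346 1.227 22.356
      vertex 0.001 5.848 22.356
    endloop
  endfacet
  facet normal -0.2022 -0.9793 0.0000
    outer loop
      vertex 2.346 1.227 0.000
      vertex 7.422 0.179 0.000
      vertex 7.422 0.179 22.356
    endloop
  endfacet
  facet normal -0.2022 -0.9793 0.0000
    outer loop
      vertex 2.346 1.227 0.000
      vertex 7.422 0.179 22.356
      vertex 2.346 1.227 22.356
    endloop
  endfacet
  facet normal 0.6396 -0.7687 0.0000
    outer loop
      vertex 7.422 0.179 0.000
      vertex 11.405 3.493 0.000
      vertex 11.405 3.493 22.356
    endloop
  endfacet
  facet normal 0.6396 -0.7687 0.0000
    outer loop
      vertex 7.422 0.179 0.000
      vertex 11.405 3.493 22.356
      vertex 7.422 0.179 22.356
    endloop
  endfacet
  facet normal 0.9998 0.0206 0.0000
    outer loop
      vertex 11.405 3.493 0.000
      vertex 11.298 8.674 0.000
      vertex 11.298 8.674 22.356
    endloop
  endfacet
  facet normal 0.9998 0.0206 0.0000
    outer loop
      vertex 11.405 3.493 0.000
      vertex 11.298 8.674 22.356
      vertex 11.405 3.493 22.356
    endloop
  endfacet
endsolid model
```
; perimeter-only toolpath
G21 ; units = mm
G90 ; absolute positioning
G28 ; home
; layer 1
G0 Z3.726
G0 X11.298 Y8.674
G1 X7.180 Y11.821
G1 X2.152 Y10.563
G1 X0.001 Y5.848
G1 X2.346 Y1.227
G1 X7.422 Y0.179
G1 X11.405 Y3.493
G1 X11.298 Y8.674
; layer 2
G0 Z7.452
G0 X11.298 Y8.674
G1 X7.180 Y11.821
G1 X2.152 Y10.563
G1 X0.001 Y5.848
G1 X2.346 Y1.227
G1 X7.422 Y0.179
G1 X11.405 Y3.493
G1 X11.298 Y8.674
; layer 3
G0 Z11.178
G0 X11.298 Y8.674
G1 X7.180 Y11.821
G1 X2.152 Y10.563
G1 X0.001 Y5.848
G1 X2.346 Y1.227
G1 X7.422 Y0.179
G1 X11.405 Y3.493
G1 X11.298 Y8.674
; layer 4
G0 Z14.904
G0 X11.298 Y8.674
G1 X7.180 Y11.821
G1 X2.152 Y10.563
G1 X0.001 Y5.848
G1 X2.346 Y1.227
G1 X7.422 Y0.179
G1 X11.405 Y3.493
G1 X11.298 Y8.674
; layer 5
G0 Z18.630
G0 X11.298 Y8.674
G1 X7.180 Y11.821
G1 X2.152 Y10.563
G1 X0.001 Y5.848
G1 X2.346 Y1.227
G1 X7.422 Y0.179
G1 X11.405 Y3.493
G1 X11.298 Y8.674
; layer 6
G0 Z22.356
G0 X11.298 Y8.674
G1 X7.180 Y11.821
G1 X2.152 Y10.563
G1 X0.001 Y5.848
G1 X2.346 Y1.227
G1 X7.422 Y0.179
G1 X11.405 Y3.493
G1 X11.298 Y8.674
M2 ; end

The solid is a regular 7-sided prism (a cylinder approximated with 7 flat sides), circumscribed radius ≈ 5.97 mm, height ≈ 22.4 mm. Slicing at Δz = 3.726 mm — 6 equal slices spanning the solid's height, so layer i sits at z = i·h/6 — gives 6 non-empty perimeters. Each is a 7-segment closed polygon; G0 lifts to the layer z and rapids to the start vertex, then G1 traces the edges.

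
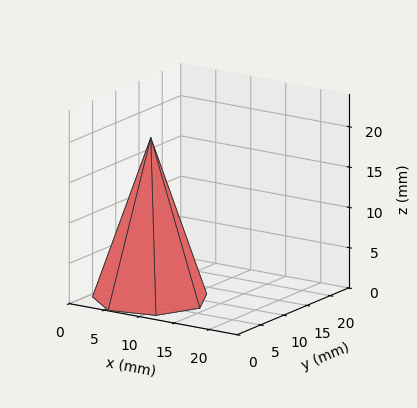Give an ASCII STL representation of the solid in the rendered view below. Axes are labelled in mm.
Reading the render: the shape is a regular 7-sided pyramid, base circumscribed radius ≈ 7 mm, apex at z ≈ 20 mm (dimensions read to the nearest mm from the axis ticks). For the STL, each face is triangulated and given an outward normal.

solid part
  facet normal 0.0000 0.0000 -1.0000
    outer loop
      vertex 5.44 13.82 0.00
      vertex 11.36 12.47 0.00
      vertex 14.00 7.00 0.00
    endloop
  endfacet
  facet normal 0.0000 0.0000 -1.0000
    outer loop
      vertex 0.69 10.04 0.00
      vertex 5.44 13.82 0.00
      vertex 14.00 7.00 0.00
    endloop
  endfacet
  facet normal 0.0000 0.0000 -1.0000
    outer loop
      vertex 0.69 3.96 0.00
      vertex 0.69 10.04 0.00
      vertex 14.00 7.00 0.00
    endloop
  endfacet
  facet normal 0.0000 0.0000 -1.0000
    outer loop
      vertex 5.44 0.18 0.00
      vertex 0.69 3.96 0.00
      vertex 14.00 7.00 0.00
    endloop
  endfacet
  facet normal 0.0000 0.0000 -1.0000
    outer loop
      vertex 11.36 1.53 0.00
      vertex 5.44 0.18 0.00
      vertex 14.00 7.00 0.00
    endloop
  endfacet
  facet normal 0.8589 0.4146 0.3006
    outer loop
      vertex 14.00 7.00 0.00
      vertex 11.36 12.47 0.00
      vertex 7.00 7.00 20.00
    endloop
  endfacet
  facet normal 0.2121 0.9299 0.3006
    outer loop
      vertex 11.36 12.47 0.00
      vertex 5.44 13.82 0.00
      vertex 7.00 7.00 20.00
    endloop
  endfacet
  facet normal -0.5938 0.7462 0.3008
    outer loop
      vertex 5.44 13.82 0.00
      vertex 0.69 10.04 0.00
      vertex 7.00 7.00 20.00
    endloop
  endfacet
  facet normal -0.9537 0.0000 0.3009
    outer loop
      vertex 0.69 10.04 0.00
      vertex 0.69 3.96 0.00
      vertex 7.00 7.00 20.00
    endloop
  endfacet
  facet normal -0.5938 -0.7462 0.3008
    outer loop
      vertex 0.69 3.96 0.00
      vertex 5.44 0.18 0.00
      vertex 7.00 7.00 20.00
    endloop
  endfacet
  facet normal 0.2121 -0.9299 0.3006
    outer loop
      vertex 5.44 0.18 0.00
      vertex 11.36 1.53 0.00
      vertex 7.00 7.00 20.00
    endloop
  endfacet
  facet normal 0.8589 -0.4146 0.3006
    outer loop
      vertex 11.36 1.53 0.00
      vertex 14.00 7.00 0.00
      vertex 7.00 7.00 20.00
    endloop
  endfacet
endsolid part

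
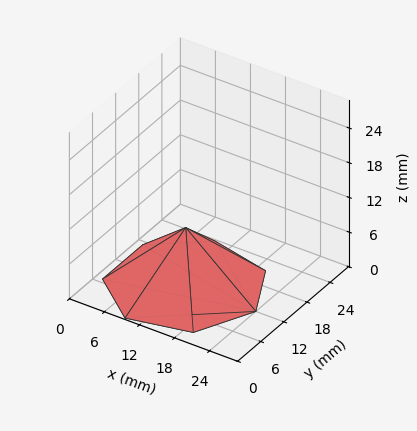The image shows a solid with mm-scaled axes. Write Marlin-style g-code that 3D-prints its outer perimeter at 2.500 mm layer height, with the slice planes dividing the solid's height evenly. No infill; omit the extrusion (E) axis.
Reading the render: the shape is a regular 7-sided pyramid, base circumscribed radius ≈ 12 mm, apex at z ≈ 10 mm (dimensions read to the nearest mm from the axis ticks). For the g-code, the solid's height is divided into equal slices at the stated Δz and each level perimeter traced with G1 moves after a G0 lift.

; perimeter-only toolpath
G21 ; units = mm
G90 ; absolute positioning
G28 ; home
; layer 1
G0 Z2.500
G0 X21.000 Y12.000
G1 X17.611 Y19.037
G1 X9.998 Y20.774
G1 X3.891 Y15.905
G1 X3.891 Y8.095
G1 X9.998 Y3.226
G1 X17.611 Y4.963
G1 X21.000 Y12.000
; layer 2
G0 Z5.000
G0 X18.000 Y12.000
G1 X15.741 Y16.691
G1 X10.665 Y17.849
G1 X6.594 Y14.604
G1 X6.594 Y9.396
G1 X10.665 Y6.151
G1 X15.741 Y7.309
G1 X18.000 Y12.000
; layer 3
G0 Z7.500
G0 X15.000 Y12.000
G1 X13.870 Y14.346
G1 X11.332 Y14.925
G1 X9.297 Y13.302
G1 X9.297 Y10.698
G1 X11.332 Y9.075
G1 X13.870 Y9.655
G1 X15.000 Y12.000
M2 ; end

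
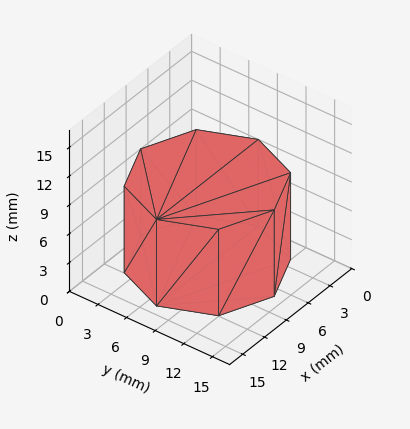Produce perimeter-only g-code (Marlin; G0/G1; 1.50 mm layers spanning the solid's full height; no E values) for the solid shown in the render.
Reading the render: the shape is a regular 8-sided prism (a cylinder approximated with 8 flat sides), circumscribed radius ≈ 7 mm, height ≈ 9 mm (dimensions read to the nearest mm from the axis ticks). For the g-code, the solid's height is divided into equal slices at the stated Δz and each level perimeter traced with G1 moves after a G0 lift.

; perimeter-only toolpath
G21 ; units = mm
G90 ; absolute positioning
G28 ; home
; layer 1
G0 Z1.50
G0 X14.00 Y7.00
G1 X11.95 Y11.95
G1 X7.00 Y14.00
G1 X2.05 Y11.95
G1 X0.00 Y7.00
G1 X2.05 Y2.05
G1 X7.00 Y0.00
G1 X11.95 Y2.05
G1 X14.00 Y7.00
; layer 2
G0 Z3.00
G0 X14.00 Y7.00
G1 X11.95 Y11.95
G1 X7.00 Y14.00
G1 X2.05 Y11.95
G1 X0.00 Y7.00
G1 X2.05 Y2.05
G1 X7.00 Y0.00
G1 X11.95 Y2.05
G1 X14.00 Y7.00
; layer 3
G0 Z4.50
G0 X14.00 Y7.00
G1 X11.95 Y11.95
G1 X7.00 Y14.00
G1 X2.05 Y11.95
G1 X0.00 Y7.00
G1 X2.05 Y2.05
G1 X7.00 Y0.00
G1 X11.95 Y2.05
G1 X14.00 Y7.00
; layer 4
G0 Z6.00
G0 X14.00 Y7.00
G1 X11.95 Y11.95
G1 X7.00 Y14.00
G1 X2.05 Y11.95
G1 X0.00 Y7.00
G1 X2.05 Y2.05
G1 X7.00 Y0.00
G1 X11.95 Y2.05
G1 X14.00 Y7.00
; layer 5
G0 Z7.50
G0 X14.00 Y7.00
G1 X11.95 Y11.95
G1 X7.00 Y14.00
G1 X2.05 Y11.95
G1 X0.00 Y7.00
G1 X2.05 Y2.05
G1 X7.00 Y0.00
G1 X11.95 Y2.05
G1 X14.00 Y7.00
; layer 6
G0 Z9.00
G0 X14.00 Y7.00
G1 X11.95 Y11.95
G1 X7.00 Y14.00
G1 X2.05 Y11.95
G1 X0.00 Y7.00
G1 X2.05 Y2.05
G1 X7.00 Y0.00
G1 X11.95 Y2.05
G1 X14.00 Y7.00
M2 ; end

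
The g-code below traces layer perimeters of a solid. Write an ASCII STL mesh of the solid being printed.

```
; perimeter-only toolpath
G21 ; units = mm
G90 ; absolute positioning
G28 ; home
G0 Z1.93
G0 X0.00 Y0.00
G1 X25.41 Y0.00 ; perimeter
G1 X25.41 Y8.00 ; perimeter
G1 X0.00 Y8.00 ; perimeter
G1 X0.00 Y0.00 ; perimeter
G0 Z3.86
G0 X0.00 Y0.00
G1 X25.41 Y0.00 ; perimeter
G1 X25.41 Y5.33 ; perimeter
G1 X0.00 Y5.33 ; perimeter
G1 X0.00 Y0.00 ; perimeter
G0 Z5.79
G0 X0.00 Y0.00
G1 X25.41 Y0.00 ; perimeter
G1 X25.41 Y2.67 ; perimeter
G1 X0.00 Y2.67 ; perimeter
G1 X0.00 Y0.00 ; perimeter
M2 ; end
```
solid part
  facet normal 0.0000 0.0000 -1.0000
    outer loop
      vertex 25.41 10.66 0.00
      vertex 25.41 0.00 0.00
      vertex 0.00 0.00 0.00
    endloop
  endfacet
  facet normal 0.0000 0.0000 -1.0000
    outer loop
      vertex 0.00 10.66 0.00
      vertex 25.41 10.66 0.00
      vertex 0.00 0.00 0.00
    endloop
  endfacet
  facet normal 0.0000 -1.0000 0.0000
    outer loop
      vertex 0.00 0.00 0.00
      vertex 25.41 0.00 0.00
      vertex 25.41 0.00 7.72
    endloop
  endfacet
  facet normal 0.0000 -1.0000 0.0000
    outer loop
      vertex 0.00 0.00 0.00
      vertex 25.41 0.00 7.72
      vertex 0.00 0.00 7.72
    endloop
  endfacet
  facet normal 0.0000 0.5865 0.8099
    outer loop
      vertex 0.00 0.00 7.72
      vertex 25.41 0.00 7.72
      vertex 25.41 10.66 0.00
    endloop
  endfacet
  facet normal 0.0000 0.5865 0.8099
    outer loop
      vertex 0.00 0.00 7.72
      vertex 25.41 10.66 0.00
      vertex 0.00 10.66 0.00
    endloop
  endfacet
  facet normal -1.0000 0.0000 0.0000
    outer loop
      vertex 0.00 0.00 7.72
      vertex 0.00 10.66 0.00
      vertex 0.00 0.00 0.00
    endloop
  endfacet
  facet normal 1.0000 0.0000 0.0000
    outer loop
      vertex 25.41 0.00 0.00
      vertex 25.41 10.66 0.00
      vertex 25.41 0.00 7.72
    endloop
  endfacet
endsolid part

The G0 Z moves step by Δz≈1.93 mm. The G1 loops shrink linearly with z, so the solid tapers from its base footprint up to z≈7.72. Closing with a flat bottom cap and the tapered top and triangulating gives 8 facets — a wedge (ramp): 25.4 × 10.7 mm base, rising to 7.72 mm along the y=0 edge and sloping linearly to z=0 at y=10.7.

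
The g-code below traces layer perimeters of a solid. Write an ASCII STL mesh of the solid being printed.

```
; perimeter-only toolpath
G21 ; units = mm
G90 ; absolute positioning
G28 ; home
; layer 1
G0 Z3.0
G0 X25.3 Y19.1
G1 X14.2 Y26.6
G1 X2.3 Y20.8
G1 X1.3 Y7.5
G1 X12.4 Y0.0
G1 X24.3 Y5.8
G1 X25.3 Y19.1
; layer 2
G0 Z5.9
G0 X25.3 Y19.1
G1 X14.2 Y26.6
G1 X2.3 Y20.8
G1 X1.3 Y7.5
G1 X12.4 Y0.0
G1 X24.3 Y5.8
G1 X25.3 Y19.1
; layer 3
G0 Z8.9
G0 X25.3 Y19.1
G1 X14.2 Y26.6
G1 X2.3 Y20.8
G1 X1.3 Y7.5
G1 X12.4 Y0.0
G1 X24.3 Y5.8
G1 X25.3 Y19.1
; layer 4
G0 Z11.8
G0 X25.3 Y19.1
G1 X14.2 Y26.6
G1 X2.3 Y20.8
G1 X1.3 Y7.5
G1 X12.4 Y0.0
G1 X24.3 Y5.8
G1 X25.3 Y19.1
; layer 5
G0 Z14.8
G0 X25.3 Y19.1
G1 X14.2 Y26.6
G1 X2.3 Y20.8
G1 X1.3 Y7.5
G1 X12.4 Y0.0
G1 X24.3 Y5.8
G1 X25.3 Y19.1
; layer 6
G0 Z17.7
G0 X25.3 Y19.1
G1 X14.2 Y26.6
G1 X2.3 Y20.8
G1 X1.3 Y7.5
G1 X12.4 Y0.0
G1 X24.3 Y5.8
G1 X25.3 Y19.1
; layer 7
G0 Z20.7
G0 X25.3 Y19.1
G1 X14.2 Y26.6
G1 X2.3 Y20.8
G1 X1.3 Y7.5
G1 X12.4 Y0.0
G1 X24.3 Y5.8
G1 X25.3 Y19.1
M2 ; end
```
solid part
  facet normal 0.0000 0.0000 -1.0000
    outer loop
      vertex 2.3 20.8 0.0
      vertex 14.2 26.6 0.0
      vertex 25.3 19.1 0.0
    endloop
  endfacet
  facet normal 0.0000 0.0000 -1.0000
    outer loop
      vertex 1.3 7.5 0.0
      vertex 2.3 20.8 0.0
      vertex 25.3 19.1 0.0
    endloop
  endfacet
  facet normal 0.0000 0.0000 -1.0000
    outer loop
      vertex 12.4 0.0 0.0
      vertex 1.3 7.5 0.0
      vertex 25.3 19.1 0.0
    endloop
  endfacet
  facet normal 0.0000 0.0000 -1.0000
    outer loop
      vertex 24.3 5.8 0.0
      vertex 12.4 0.0 0.0
      vertex 25.3 19.1 0.0
    endloop
  endfacet
  facet normal 0.0000 0.0000 1.0000
    outer loop
      vertex 25.3 19.1 20.7
      vertex 14.2 26.6 20.7
      vertex 2.3 20.8 20.7
    endloop
  endfacet
  facet normal 0.0000 0.0000 1.0000
    outer loop
      vertex 25.3 19.1 20.7
      vertex 2.3 20.8 20.7
      vertex 1.3 7.5 20.7
    endloop
  endfacet
  facet normal 0.0000 0.0000 1.0000
    outer loop
      vertex 25.3 19.1 20.7
      vertex 1.3 7.5 20.7
      vertex 12.4 0.0 20.7
    endloop
  endfacet
  facet normal 0.0000 0.0000 1.0000
    outer loop
      vertex 25.3 19.1 20.7
      vertex 12.4 0.0 20.7
      vertex 24.3 5.8 20.7
    endloop
  endfacet
  facet normal 0.5599 0.8286 0.0000
    outer loop
      vertex 25.3 19.1 0.0
      vertex 14.2 26.6 0.0
      vertex 14.2 26.6 20.7
    endloop
  endfacet
  facet normal 0.5599 0.8286 0.0000
    outer loop
      vertex 25.3 19.1 0.0
      vertex 14.2 26.6 20.7
      vertex 25.3 19.1 20.7
    endloop
  endfacet
  facet normal -0.4381 0.8989 0.0000
    outer loop
      vertex 14.2 26.6 0.0
      vertex 2.3 20.8 0.0
      vertex 2.3 20.8 20.7
    endloop
  endfacet
  facet normal -0.4381 0.8989 0.0000
    outer loop
      vertex 14.2 26.6 0.0
      vertex 2.3 20.8 20.7
      vertex 14.2 26.6 20.7
    endloop
  endfacet
  facet normal -0.9972 0.0750 0.0000
    outer loop
      vertex 2.3 20.8 0.0
      vertex 1.3 7.5 0.0
      vertex 1.3 7.5 20.7
    endloop
  endfacet
  facet normal -0.9972 0.0750 0.0000
    outer loop
      vertex 2.3 20.8 0.0
      vertex 1.3 7.5 20.7
      vertex 2.3 20.8 20.7
    endloop
  endfacet
  facet normal -0.5599 -0.8286 0.0000
    outer loop
      vertex 1.3 7.5 0.0
      vertex 12.4 0.0 0.0
      vertex 12.4 0.0 20.7
    endloop
  endfacet
  facet normal -0.5599 -0.8286 0.0000
    outer loop
      vertex 1.3 7.5 0.0
      vertex 12.4 0.0 20.7
      vertex 1.3 7.5 20.7
    endloop
  endfacet
  facet normal 0.4381 -0.8989 0.0000
    outer loop
      vertex 12.4 0.0 0.0
      vertex 24.3 5.8 0.0
      vertex 24.3 5.8 20.7
    endloop
  endfacet
  facet normal 0.4381 -0.8989 0.0000
    outer loop
      vertex 12.4 0.0 0.0
      vertex 24.3 5.8 20.7
      vertex 12.4 0.0 20.7
    endloop
  endfacet
  facet normal 0.9972 -0.0750 0.0000
    outer loop
      vertex 24.3 5.8 0.0
      vertex 25.3 19.1 0.0
      vertex 25.3 19.1 20.7
    endloop
  endfacet
  facet normal 0.9972 -0.0750 0.0000
    outer loop
      vertex 24.3 5.8 0.0
      vertex 25.3 19.1 20.7
      vertex 24.3 5.8 20.7
    endloop
  endfacet
endsolid part

The G0 Z moves step by Δz≈3.0 mm. Every layer's G1 loop is the same polygon, so the solid is a straight extrusion of it from z=0 to z≈20.7. Closing with flat bottom and top caps and triangulating gives 20 facets — a regular 6-sided prism (a cylinder approximated with 6 flat sides), circumscribed radius ≈ 13.3 mm, height ≈ 20.7 mm.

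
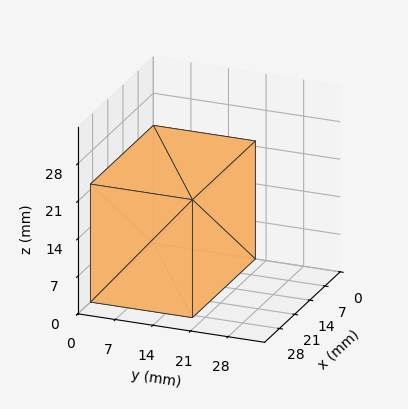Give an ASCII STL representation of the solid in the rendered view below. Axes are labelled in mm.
Reading the render: the shape is a rectangular box, roughly 29 × 19 mm footprint and 22 mm tall (dimensions read to the nearest mm from the axis ticks). For the STL, each face is triangulated and given an outward normal.

solid part
  facet normal 0.0000 0.0000 -1.0000
    outer loop
      vertex 29.0 19.0 0.0
      vertex 29.0 0.0 0.0
      vertex 0.0 0.0 0.0
    endloop
  endfacet
  facet normal 0.0000 0.0000 -1.0000
    outer loop
      vertex 0.0 19.0 0.0
      vertex 29.0 19.0 0.0
      vertex 0.0 0.0 0.0
    endloop
  endfacet
  facet normal 0.0000 0.0000 1.0000
    outer loop
      vertex 0.0 0.0 22.0
      vertex 29.0 0.0 22.0
      vertex 29.0 19.0 22.0
    endloop
  endfacet
  facet normal 0.0000 0.0000 1.0000
    outer loop
      vertex 0.0 0.0 22.0
      vertex 29.0 19.0 22.0
      vertex 0.0 19.0 22.0
    endloop
  endfacet
  facet normal 0.0000 -1.0000 0.0000
    outer loop
      vertex 0.0 0.0 0.0
      vertex 29.0 0.0 0.0
      vertex 29.0 0.0 22.0
    endloop
  endfacet
  facet normal 0.0000 -1.0000 0.0000
    outer loop
      vertex 0.0 0.0 0.0
      vertex 29.0 0.0 22.0
      vertex 0.0 0.0 22.0
    endloop
  endfacet
  facet normal 0.0000 1.0000 0.0000
    outer loop
      vertex 29.0 19.0 22.0
      vertex 29.0 19.0 0.0
      vertex 0.0 19.0 0.0
    endloop
  endfacet
  facet normal 0.0000 1.0000 0.0000
    outer loop
      vertex 0.0 19.0 22.0
      vertex 29.0 19.0 22.0
      vertex 0.0 19.0 0.0
    endloop
  endfacet
  facet normal -1.0000 0.0000 0.0000
    outer loop
      vertex 0.0 19.0 22.0
      vertex 0.0 19.0 0.0
      vertex 0.0 0.0 0.0
    endloop
  endfacet
  facet normal -1.0000 0.0000 0.0000
    outer loop
      vertex 0.0 0.0 22.0
      vertex 0.0 19.0 22.0
      vertex 0.0 0.0 0.0
    endloop
  endfacet
  facet normal 1.0000 0.0000 0.0000
    outer loop
      vertex 29.0 0.0 0.0
      vertex 29.0 19.0 0.0
      vertex 29.0 19.0 22.0
    endloop
  endfacet
  facet normal 1.0000 0.0000 0.0000
    outer loop
      vertex 29.0 0.0 0.0
      vertex 29.0 19.0 22.0
      vertex 29.0 0.0 22.0
    endloop
  endfacet
endsolid part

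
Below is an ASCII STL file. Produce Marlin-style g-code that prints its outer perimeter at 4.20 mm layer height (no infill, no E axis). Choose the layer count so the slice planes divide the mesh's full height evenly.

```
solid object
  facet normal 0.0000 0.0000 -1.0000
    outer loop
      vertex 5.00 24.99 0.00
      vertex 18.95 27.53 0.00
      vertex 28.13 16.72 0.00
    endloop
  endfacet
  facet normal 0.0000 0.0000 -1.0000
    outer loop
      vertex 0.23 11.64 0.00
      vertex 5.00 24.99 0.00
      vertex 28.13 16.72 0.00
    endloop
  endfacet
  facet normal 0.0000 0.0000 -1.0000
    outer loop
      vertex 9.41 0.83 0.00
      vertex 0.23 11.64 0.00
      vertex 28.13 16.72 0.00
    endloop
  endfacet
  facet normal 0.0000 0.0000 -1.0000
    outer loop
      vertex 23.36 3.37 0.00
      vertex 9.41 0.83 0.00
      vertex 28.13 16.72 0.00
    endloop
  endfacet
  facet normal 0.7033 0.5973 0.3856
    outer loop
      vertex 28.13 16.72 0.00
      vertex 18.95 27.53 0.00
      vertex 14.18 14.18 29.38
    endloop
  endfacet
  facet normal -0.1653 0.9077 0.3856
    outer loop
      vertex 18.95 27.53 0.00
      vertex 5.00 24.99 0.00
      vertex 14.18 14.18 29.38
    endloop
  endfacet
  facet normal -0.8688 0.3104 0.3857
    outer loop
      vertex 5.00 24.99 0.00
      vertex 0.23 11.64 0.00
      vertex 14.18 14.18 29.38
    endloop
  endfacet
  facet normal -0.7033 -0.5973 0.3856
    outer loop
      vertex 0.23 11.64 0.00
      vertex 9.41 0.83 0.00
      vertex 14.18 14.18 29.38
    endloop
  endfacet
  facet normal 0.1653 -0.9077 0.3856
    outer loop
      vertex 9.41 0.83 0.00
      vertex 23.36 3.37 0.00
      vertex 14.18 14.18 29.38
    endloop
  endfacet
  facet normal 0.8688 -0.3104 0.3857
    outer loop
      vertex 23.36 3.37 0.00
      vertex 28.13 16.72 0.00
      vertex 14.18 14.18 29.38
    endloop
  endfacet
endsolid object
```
; perimeter-only toolpath
G21 ; units = mm
G90 ; absolute positioning
G28 ; home
; layer 1
G0 Z4.20
G0 X26.14 Y16.36
G1 X18.27 Y25.62
G1 X6.31 Y23.45
G1 X2.22 Y12.00
G1 X10.09 Y2.74
G1 X22.05 Y4.91
G1 X26.14 Y16.36
; layer 2
G0 Z8.39
G0 X24.14 Y15.99
G1 X17.59 Y23.72
G1 X7.62 Y21.90
G1 X4.22 Y12.37
G1 X10.77 Y4.64
G1 X20.74 Y6.46
G1 X24.14 Y15.99
; layer 3
G0 Z12.59
G0 X22.15 Y15.63
G1 X16.91 Y21.81
G1 X8.93 Y20.36
G1 X6.21 Y12.73
G1 X11.45 Y6.55
G1 X19.43 Y8.00
G1 X22.15 Y15.63
; layer 4
G0 Z16.79
G0 X20.16 Y15.27
G1 X16.22 Y19.90
G1 X10.25 Y18.81
G1 X8.20 Y13.09
G1 X12.14 Y8.46
G1 X18.11 Y9.55
G1 X20.16 Y15.27
; layer 5
G0 Z20.99
G0 X18.17 Y14.91
G1 X15.54 Y17.99
G1 X11.56 Y17.27
G1 X10.19 Y13.45
G1 X12.82 Y10.37
G1 X16.80 Y11.09
G1 X18.17 Y14.91
; layer 6
G0 Z25.18
G0 X16.17 Y14.54
G1 X14.86 Y16.09
G1 X12.87 Y15.72
G1 X12.19 Y13.82
G1 X13.50 Y12.27
G1 X15.49 Y12.64
G1 X16.17 Y14.54
M2 ; end

The solid is a regular 6-sided pyramid, base circumscribed radius ≈ 14.2 mm, apex at z ≈ 29.4 mm. Slicing at Δz = 4.20 mm — 7 equal slices spanning the solid's height, so layer i sits at z = i·h/7 — gives 6 non-empty perimeters. Each is a 6-segment closed polygon; G0 lifts to the layer z and rapids to the start vertex, then G1 traces the edges. The cross-section shrinks linearly with z (the slice at the apex is degenerate and omitted).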